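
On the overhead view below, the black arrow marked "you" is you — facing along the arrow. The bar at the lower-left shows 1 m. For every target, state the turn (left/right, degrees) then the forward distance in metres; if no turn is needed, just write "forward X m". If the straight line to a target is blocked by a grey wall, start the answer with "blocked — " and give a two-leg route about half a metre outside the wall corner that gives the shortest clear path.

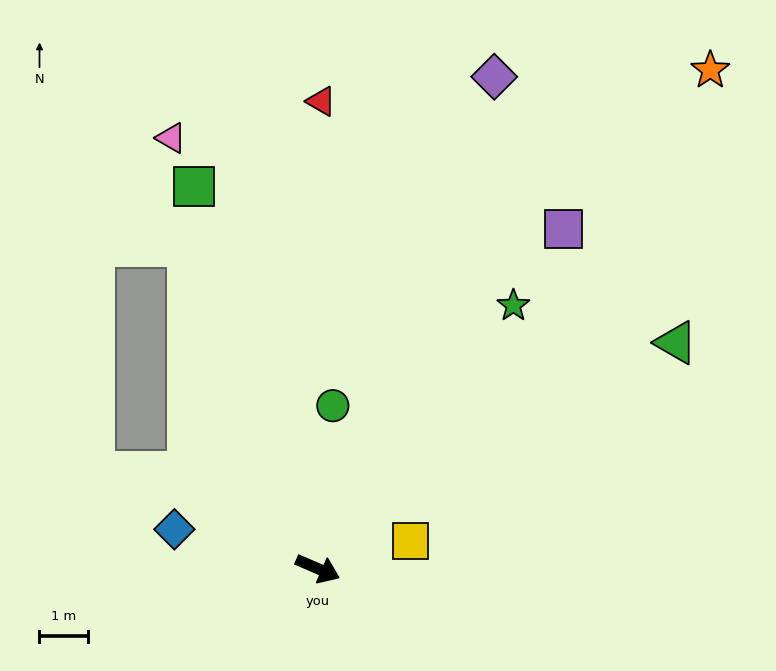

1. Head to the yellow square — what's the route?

turn left 40°, forward 2.0 m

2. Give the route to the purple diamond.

turn left 94°, forward 10.8 m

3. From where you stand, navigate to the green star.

turn left 77°, forward 6.8 m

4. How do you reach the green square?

turn left 131°, forward 8.3 m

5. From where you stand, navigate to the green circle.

turn left 108°, forward 3.4 m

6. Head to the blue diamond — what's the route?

turn right 172°, forward 3.1 m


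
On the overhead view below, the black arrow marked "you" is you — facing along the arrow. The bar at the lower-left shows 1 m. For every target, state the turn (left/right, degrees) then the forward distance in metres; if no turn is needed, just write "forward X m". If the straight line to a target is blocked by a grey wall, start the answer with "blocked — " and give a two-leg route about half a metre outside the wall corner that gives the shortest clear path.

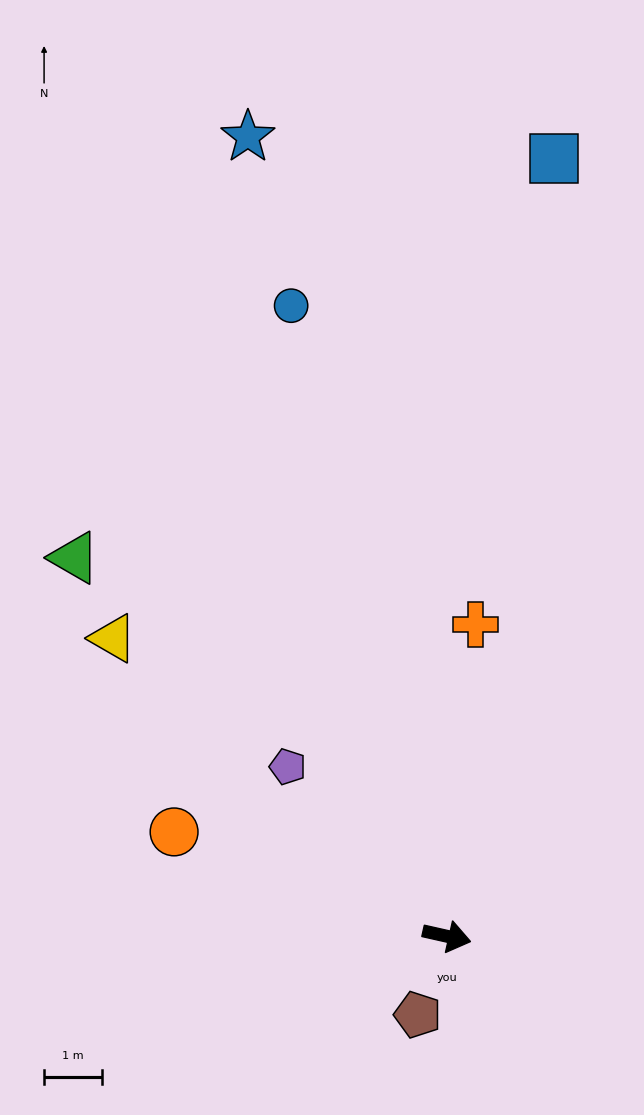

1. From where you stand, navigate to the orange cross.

turn left 98°, forward 5.4 m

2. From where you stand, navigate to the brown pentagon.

turn right 98°, forward 1.4 m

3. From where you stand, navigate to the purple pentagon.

turn left 146°, forward 4.0 m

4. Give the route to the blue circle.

turn left 117°, forward 11.1 m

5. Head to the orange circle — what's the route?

turn left 172°, forward 5.0 m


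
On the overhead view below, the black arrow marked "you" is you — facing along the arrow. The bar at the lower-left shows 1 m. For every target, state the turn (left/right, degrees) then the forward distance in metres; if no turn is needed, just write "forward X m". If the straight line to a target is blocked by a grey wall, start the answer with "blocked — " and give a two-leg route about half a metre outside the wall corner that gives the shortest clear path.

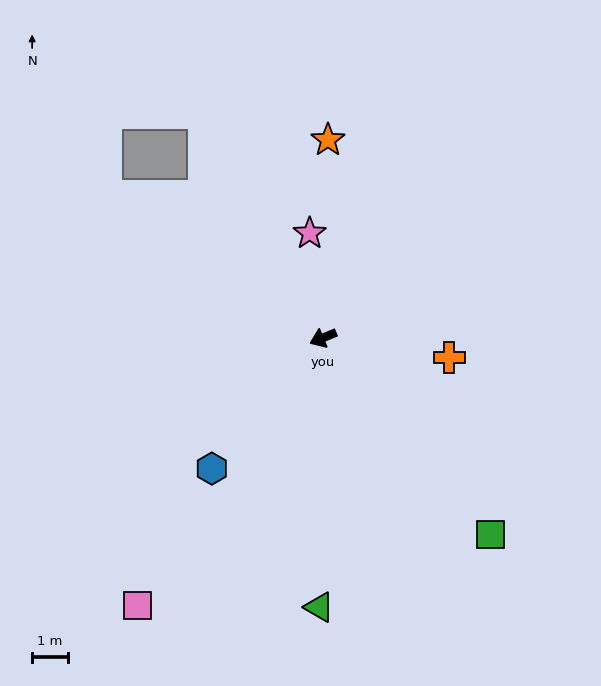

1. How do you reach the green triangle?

turn left 67°, forward 7.5 m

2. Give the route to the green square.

turn left 108°, forward 7.2 m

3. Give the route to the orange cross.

turn left 149°, forward 3.5 m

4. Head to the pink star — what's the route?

turn right 105°, forward 2.9 m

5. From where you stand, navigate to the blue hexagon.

turn left 27°, forward 4.8 m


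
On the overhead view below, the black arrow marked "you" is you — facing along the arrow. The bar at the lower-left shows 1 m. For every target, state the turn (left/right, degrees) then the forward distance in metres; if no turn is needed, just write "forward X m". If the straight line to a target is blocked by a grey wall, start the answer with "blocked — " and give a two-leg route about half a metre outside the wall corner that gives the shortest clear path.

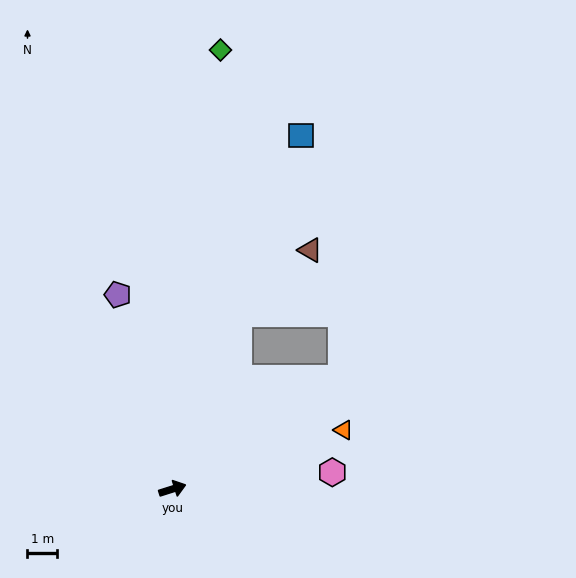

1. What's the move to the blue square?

turn left 52°, forward 12.6 m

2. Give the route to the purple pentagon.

turn left 88°, forward 6.8 m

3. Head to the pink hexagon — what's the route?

turn right 12°, forward 5.4 m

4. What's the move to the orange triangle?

forward 6.1 m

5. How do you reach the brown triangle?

blocked — turn left 51°, forward 6.3 m, then turn right 26°, forward 3.2 m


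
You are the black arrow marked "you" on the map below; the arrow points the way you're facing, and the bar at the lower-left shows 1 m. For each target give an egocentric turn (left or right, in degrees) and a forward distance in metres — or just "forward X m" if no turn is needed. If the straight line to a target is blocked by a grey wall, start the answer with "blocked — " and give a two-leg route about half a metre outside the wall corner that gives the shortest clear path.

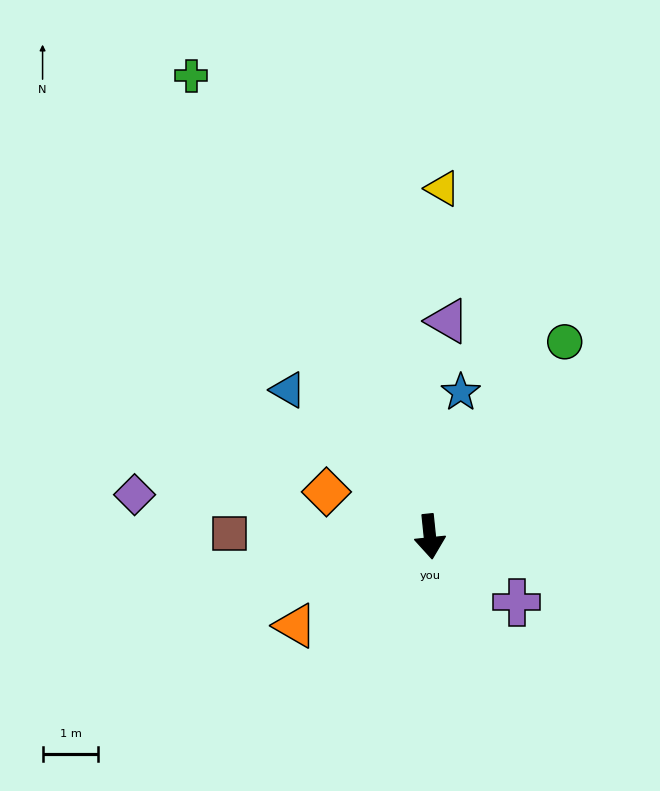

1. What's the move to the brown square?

turn right 97°, forward 3.6 m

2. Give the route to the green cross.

turn right 159°, forward 9.3 m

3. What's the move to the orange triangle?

turn right 62°, forward 2.9 m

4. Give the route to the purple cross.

turn left 47°, forward 2.0 m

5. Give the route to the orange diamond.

turn right 119°, forward 2.0 m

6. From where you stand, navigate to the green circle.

turn left 139°, forward 4.2 m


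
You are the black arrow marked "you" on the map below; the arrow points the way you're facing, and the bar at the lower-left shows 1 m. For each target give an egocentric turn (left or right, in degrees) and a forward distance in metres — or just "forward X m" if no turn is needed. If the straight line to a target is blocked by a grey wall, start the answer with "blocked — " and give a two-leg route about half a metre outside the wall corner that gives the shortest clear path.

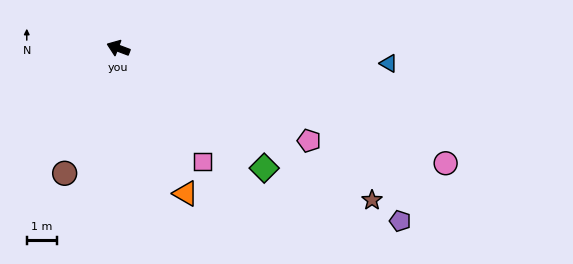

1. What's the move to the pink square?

turn left 147°, forward 4.7 m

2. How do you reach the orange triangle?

turn left 136°, forward 5.4 m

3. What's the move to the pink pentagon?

turn left 175°, forward 7.1 m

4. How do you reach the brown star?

turn left 170°, forward 9.9 m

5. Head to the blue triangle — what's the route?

turn right 163°, forward 9.1 m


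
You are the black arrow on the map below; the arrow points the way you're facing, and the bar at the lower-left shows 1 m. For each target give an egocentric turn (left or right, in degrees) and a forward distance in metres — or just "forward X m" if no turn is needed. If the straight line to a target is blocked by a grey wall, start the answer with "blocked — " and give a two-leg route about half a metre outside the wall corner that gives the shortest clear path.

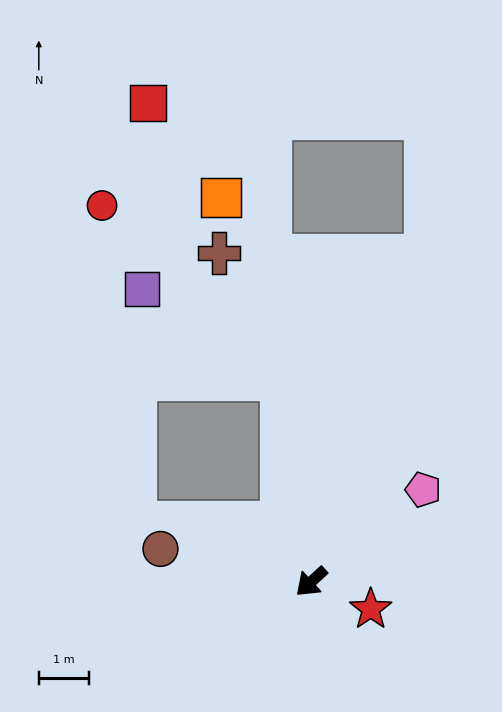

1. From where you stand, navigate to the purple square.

blocked — turn right 124°, forward 4.1 m, then turn left 48°, forward 3.3 m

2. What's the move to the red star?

turn left 113°, forward 1.3 m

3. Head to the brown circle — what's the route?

turn right 55°, forward 3.1 m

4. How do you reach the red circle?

blocked — turn right 124°, forward 4.1 m, then turn left 37°, forward 5.0 m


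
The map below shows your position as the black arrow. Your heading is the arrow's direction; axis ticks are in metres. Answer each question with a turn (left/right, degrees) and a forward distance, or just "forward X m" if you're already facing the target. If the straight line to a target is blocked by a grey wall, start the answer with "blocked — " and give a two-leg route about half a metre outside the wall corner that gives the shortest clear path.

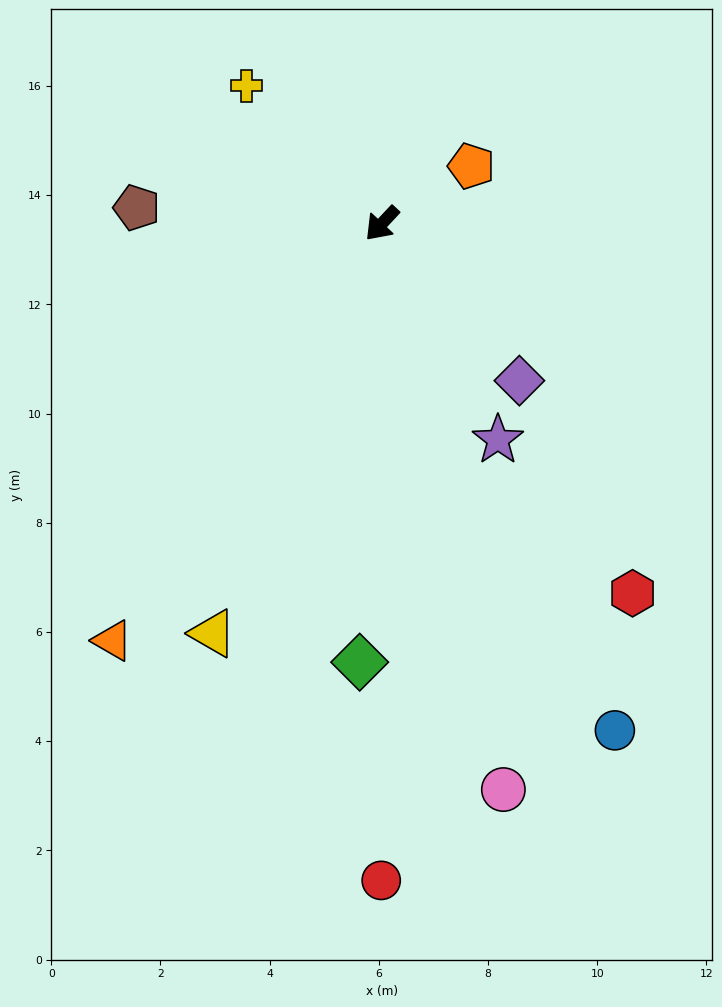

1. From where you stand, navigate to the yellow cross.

turn right 92°, forward 3.5 m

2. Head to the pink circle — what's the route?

turn left 55°, forward 10.6 m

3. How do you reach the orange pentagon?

turn left 166°, forward 1.9 m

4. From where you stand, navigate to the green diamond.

turn left 40°, forward 8.0 m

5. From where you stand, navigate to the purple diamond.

turn left 84°, forward 3.8 m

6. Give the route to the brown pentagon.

turn right 51°, forward 4.5 m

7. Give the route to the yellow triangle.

turn left 21°, forward 8.1 m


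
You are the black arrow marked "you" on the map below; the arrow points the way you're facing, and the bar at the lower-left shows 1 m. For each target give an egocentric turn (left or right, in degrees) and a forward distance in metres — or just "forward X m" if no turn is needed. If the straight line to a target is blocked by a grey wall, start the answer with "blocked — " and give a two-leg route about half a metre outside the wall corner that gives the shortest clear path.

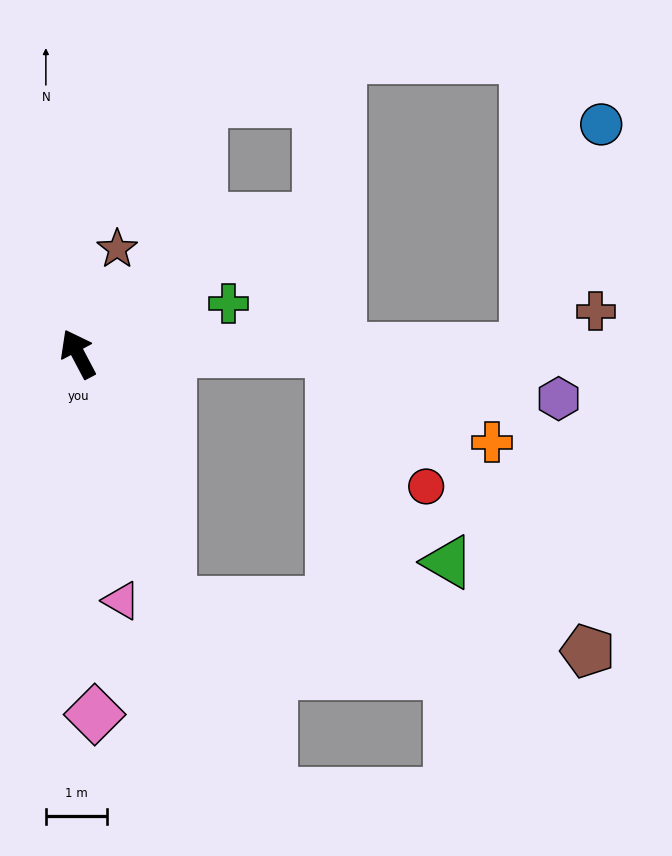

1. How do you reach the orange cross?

blocked — turn right 117°, forward 4.2 m, then turn right 30°, forward 3.0 m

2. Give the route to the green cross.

turn right 99°, forward 2.6 m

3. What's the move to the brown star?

turn right 48°, forward 1.8 m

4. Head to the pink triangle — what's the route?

turn left 162°, forward 4.1 m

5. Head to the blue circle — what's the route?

blocked — turn right 117°, forward 7.3 m, then turn left 70°, forward 3.9 m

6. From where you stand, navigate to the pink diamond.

turn left 155°, forward 5.9 m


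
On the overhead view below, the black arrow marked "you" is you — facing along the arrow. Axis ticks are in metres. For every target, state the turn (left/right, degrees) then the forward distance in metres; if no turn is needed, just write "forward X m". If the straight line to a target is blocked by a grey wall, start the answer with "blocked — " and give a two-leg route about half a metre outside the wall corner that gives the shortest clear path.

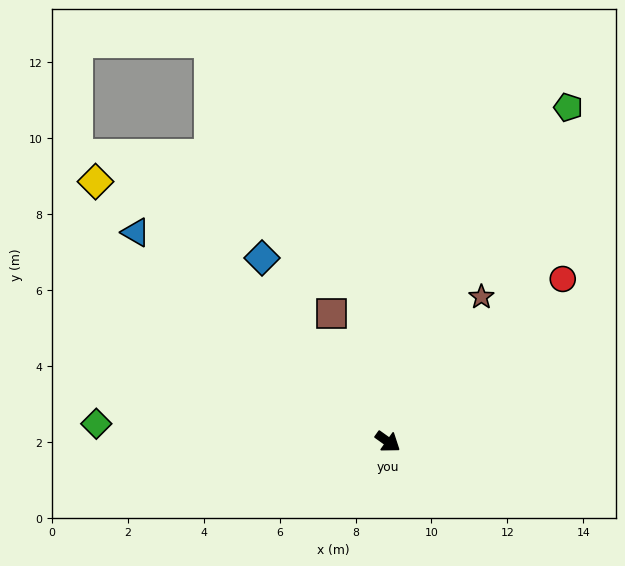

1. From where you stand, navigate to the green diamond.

turn right 148°, forward 7.7 m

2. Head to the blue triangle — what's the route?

turn left 176°, forward 8.6 m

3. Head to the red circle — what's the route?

turn left 78°, forward 6.3 m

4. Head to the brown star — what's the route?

turn left 93°, forward 4.5 m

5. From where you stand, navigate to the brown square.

turn left 149°, forward 3.7 m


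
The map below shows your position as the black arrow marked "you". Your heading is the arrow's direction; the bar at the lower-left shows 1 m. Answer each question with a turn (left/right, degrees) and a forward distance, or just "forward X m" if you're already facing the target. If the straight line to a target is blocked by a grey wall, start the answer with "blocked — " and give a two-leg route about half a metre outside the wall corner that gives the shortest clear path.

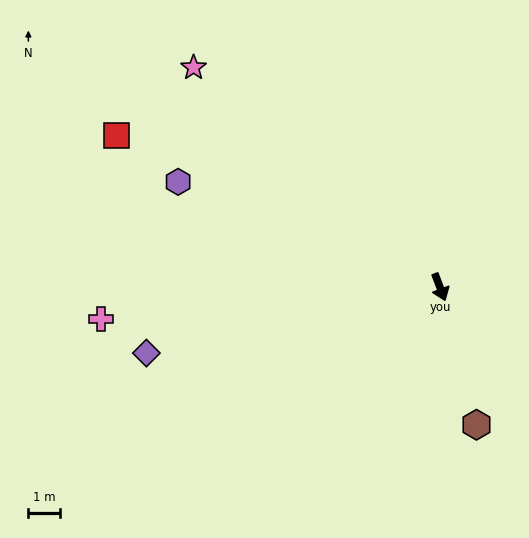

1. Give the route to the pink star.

turn right 152°, forward 10.4 m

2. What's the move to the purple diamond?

turn right 98°, forward 9.5 m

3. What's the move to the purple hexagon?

turn right 133°, forward 8.9 m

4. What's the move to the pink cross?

turn right 105°, forward 10.8 m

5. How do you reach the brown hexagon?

turn right 6°, forward 4.5 m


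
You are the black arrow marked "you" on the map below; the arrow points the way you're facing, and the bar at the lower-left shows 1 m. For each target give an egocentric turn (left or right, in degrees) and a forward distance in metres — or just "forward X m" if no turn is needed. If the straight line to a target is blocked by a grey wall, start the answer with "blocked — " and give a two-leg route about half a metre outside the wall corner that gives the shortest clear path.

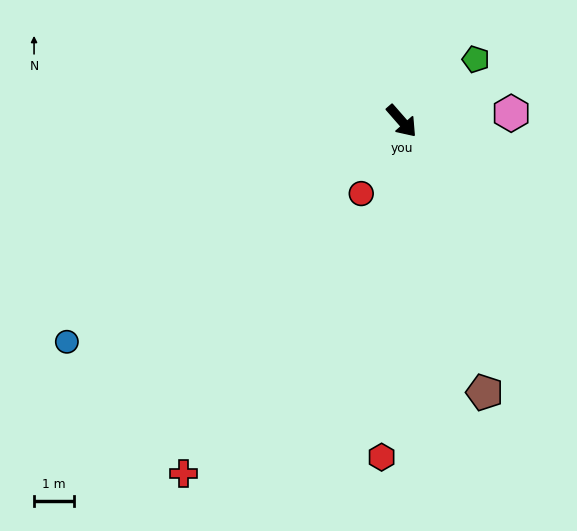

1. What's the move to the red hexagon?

turn right 45°, forward 8.3 m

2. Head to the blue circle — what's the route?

turn right 98°, forward 9.9 m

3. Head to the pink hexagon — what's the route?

turn left 53°, forward 2.7 m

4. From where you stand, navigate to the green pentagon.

turn left 89°, forward 2.4 m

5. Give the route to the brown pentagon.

turn right 24°, forward 7.0 m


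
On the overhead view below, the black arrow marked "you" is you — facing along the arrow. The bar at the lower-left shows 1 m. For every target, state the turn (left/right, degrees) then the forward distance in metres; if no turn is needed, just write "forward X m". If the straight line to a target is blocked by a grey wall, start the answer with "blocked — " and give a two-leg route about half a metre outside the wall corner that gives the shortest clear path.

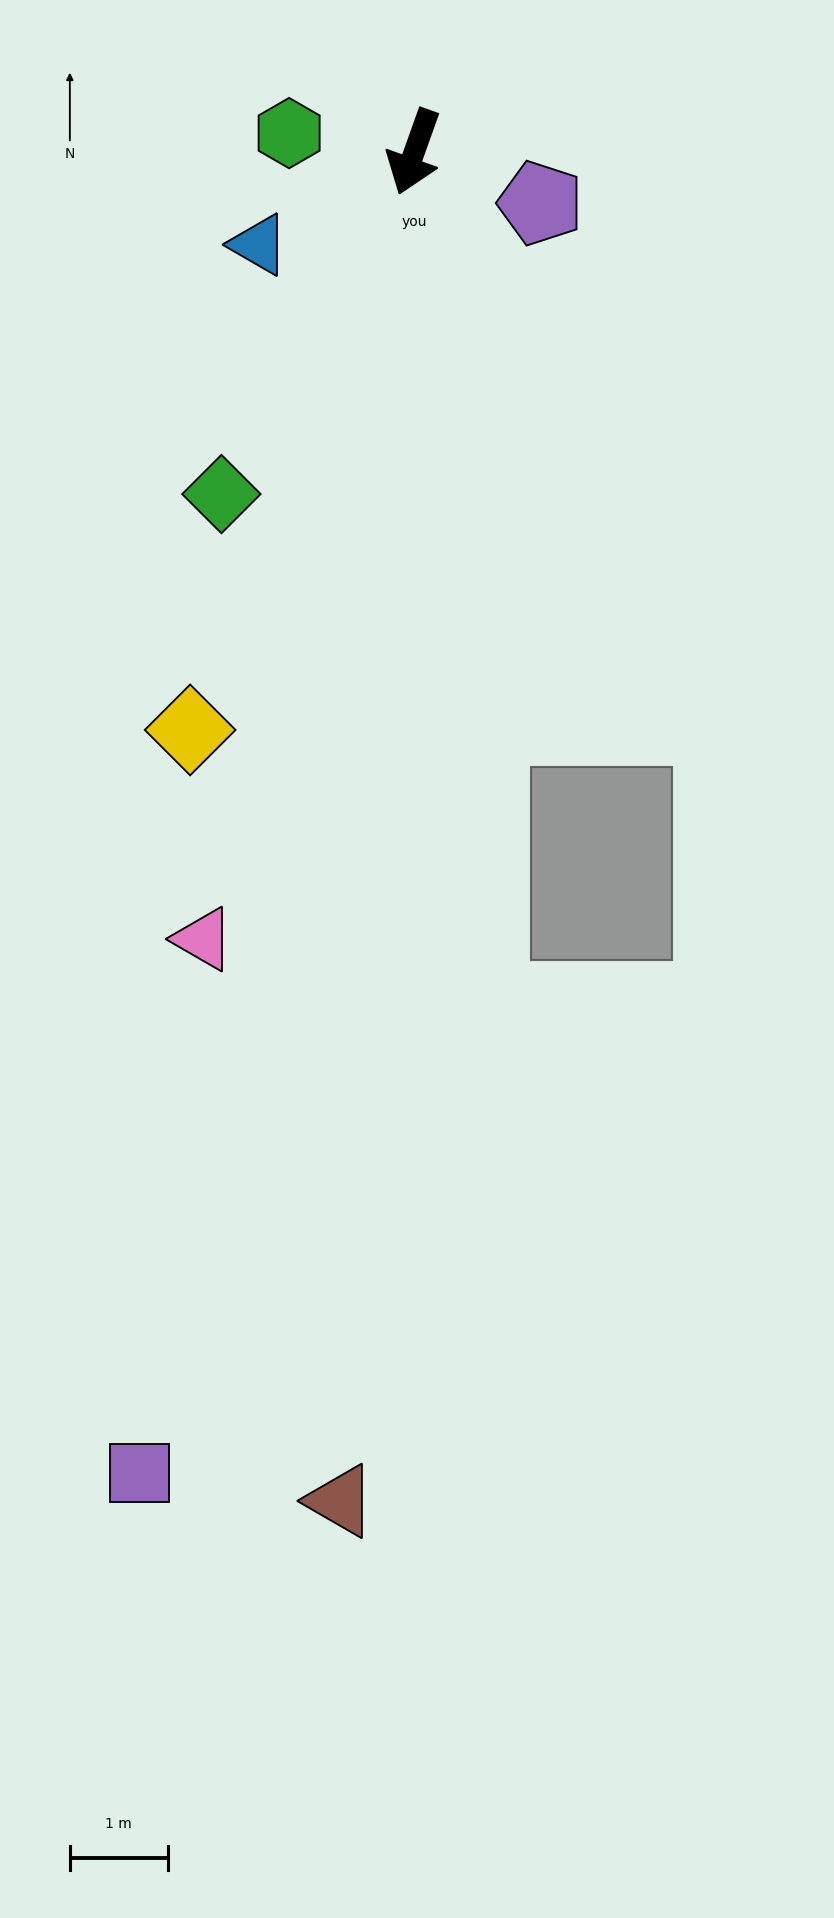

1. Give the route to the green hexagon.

turn right 79°, forward 1.3 m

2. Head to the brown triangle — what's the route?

turn left 17°, forward 13.8 m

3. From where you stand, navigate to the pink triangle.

turn left 5°, forward 8.3 m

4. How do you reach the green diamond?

turn right 10°, forward 4.0 m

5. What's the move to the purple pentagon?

turn left 88°, forward 1.4 m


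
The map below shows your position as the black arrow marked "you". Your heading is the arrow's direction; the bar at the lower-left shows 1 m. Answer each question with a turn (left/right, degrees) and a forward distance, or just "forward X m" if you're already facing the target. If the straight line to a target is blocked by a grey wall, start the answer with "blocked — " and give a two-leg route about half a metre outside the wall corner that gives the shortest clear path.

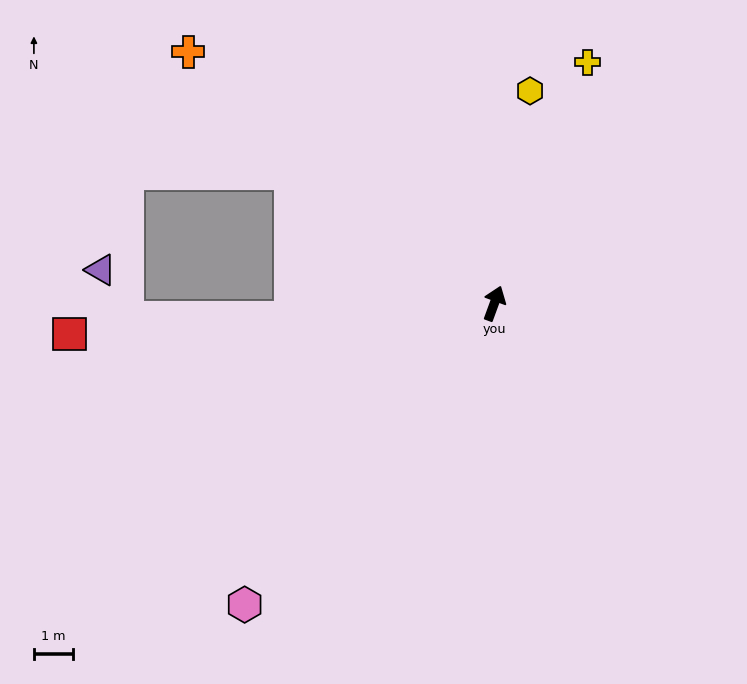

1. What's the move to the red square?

turn left 114°, forward 10.8 m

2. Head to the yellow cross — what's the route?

forward 6.5 m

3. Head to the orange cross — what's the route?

turn left 71°, forward 10.0 m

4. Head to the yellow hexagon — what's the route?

turn left 11°, forward 5.5 m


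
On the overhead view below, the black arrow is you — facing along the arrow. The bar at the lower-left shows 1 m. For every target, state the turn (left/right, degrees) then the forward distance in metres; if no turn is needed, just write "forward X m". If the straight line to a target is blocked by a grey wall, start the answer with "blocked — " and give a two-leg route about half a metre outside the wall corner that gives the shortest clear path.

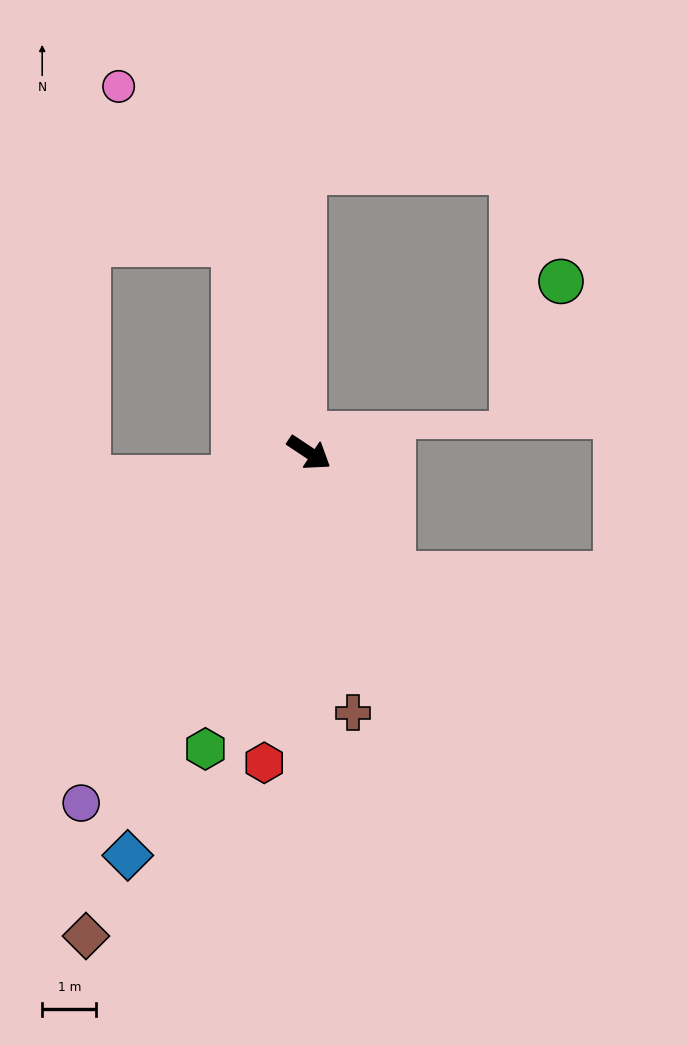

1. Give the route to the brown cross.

turn right 47°, forward 4.9 m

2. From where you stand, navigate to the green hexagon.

turn right 76°, forward 5.8 m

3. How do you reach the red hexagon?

turn right 65°, forward 5.8 m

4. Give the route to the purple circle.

turn right 89°, forward 7.7 m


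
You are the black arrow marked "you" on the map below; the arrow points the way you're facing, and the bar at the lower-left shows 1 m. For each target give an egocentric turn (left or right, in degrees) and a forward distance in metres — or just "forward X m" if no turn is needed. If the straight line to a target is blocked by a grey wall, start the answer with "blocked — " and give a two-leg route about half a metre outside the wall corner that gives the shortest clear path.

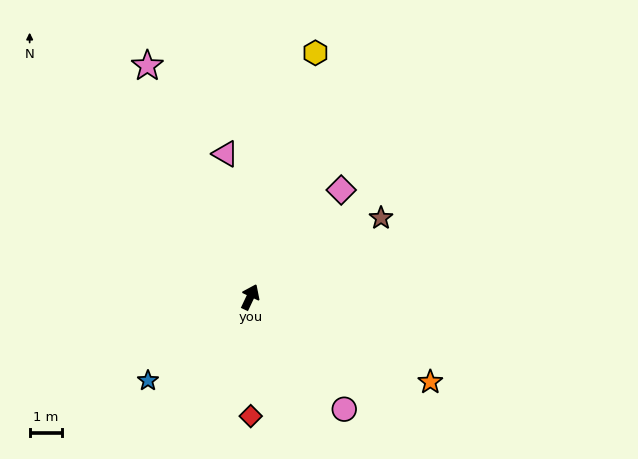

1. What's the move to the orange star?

turn right 90°, forward 6.2 m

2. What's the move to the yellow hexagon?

turn left 10°, forward 7.9 m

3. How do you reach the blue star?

turn left 155°, forward 4.1 m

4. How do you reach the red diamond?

turn right 155°, forward 3.7 m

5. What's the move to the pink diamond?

turn right 15°, forward 4.4 m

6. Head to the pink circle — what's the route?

turn right 115°, forward 4.6 m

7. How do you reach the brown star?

turn right 34°, forward 4.8 m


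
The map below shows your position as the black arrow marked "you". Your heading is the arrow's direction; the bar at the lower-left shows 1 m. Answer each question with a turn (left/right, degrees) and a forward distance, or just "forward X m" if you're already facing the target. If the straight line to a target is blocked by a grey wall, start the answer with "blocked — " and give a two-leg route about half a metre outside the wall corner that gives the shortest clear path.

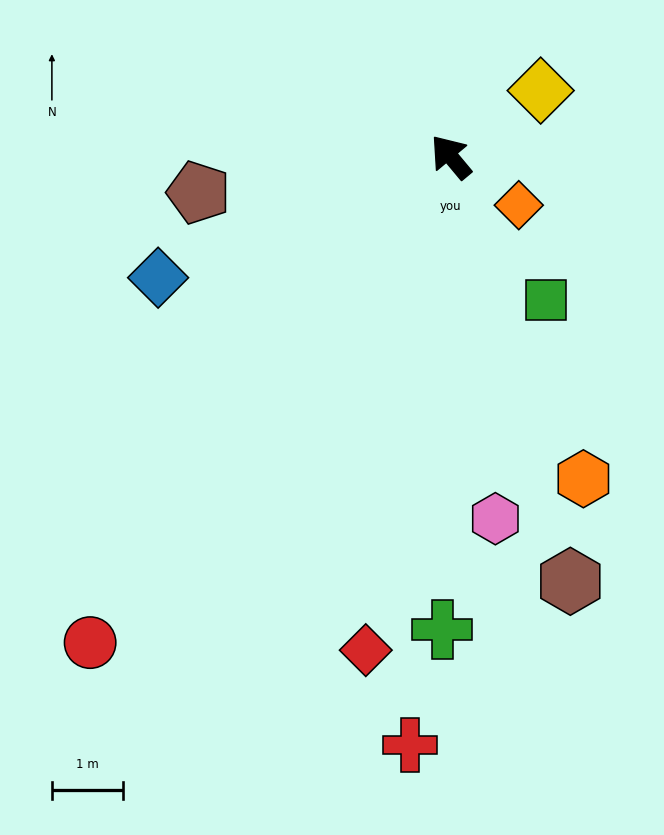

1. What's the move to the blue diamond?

turn left 73°, forward 4.5 m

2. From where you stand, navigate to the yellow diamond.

turn right 93°, forward 1.6 m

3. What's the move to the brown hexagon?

turn left 156°, forward 6.2 m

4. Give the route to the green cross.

turn left 139°, forward 6.7 m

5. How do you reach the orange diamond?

turn right 165°, forward 1.2 m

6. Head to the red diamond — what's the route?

turn left 130°, forward 7.1 m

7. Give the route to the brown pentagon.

turn left 58°, forward 3.6 m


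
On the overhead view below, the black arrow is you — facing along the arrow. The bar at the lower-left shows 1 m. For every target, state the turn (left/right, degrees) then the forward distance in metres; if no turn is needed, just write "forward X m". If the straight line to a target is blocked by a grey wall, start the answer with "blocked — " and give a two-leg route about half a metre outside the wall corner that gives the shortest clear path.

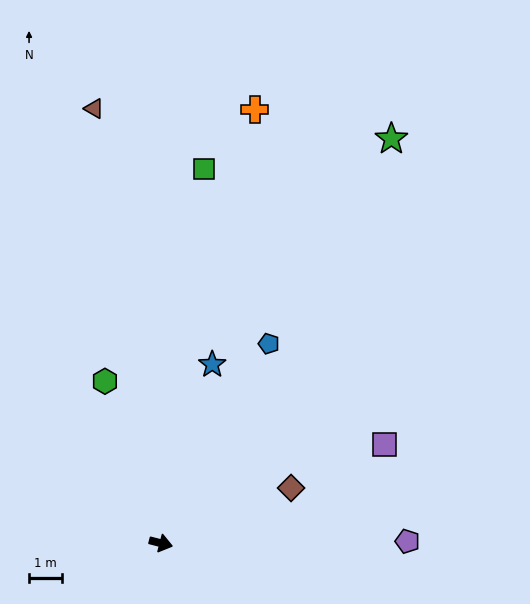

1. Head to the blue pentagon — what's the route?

turn left 76°, forward 6.9 m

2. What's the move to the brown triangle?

turn left 113°, forward 13.4 m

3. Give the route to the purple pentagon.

turn left 15°, forward 7.5 m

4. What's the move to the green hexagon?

turn left 124°, forward 5.2 m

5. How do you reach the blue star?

turn left 88°, forward 5.7 m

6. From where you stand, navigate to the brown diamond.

turn left 37°, forward 4.3 m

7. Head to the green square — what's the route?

turn left 98°, forward 11.5 m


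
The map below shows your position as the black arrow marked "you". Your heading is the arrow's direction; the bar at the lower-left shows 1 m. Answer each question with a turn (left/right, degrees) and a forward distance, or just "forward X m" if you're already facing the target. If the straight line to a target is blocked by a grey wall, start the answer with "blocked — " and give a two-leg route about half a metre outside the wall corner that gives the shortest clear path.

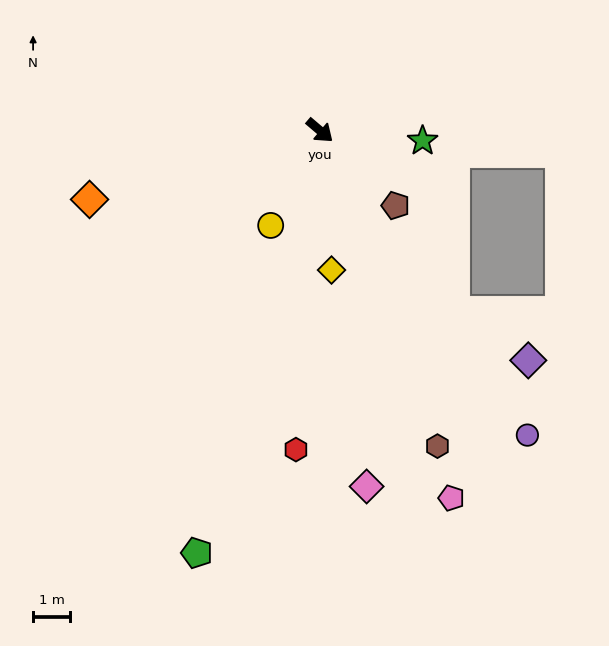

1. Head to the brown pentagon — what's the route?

turn right 4°, forward 2.9 m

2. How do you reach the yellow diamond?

turn right 45°, forward 3.8 m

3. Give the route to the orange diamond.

turn right 123°, forward 6.4 m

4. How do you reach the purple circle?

turn right 15°, forward 9.9 m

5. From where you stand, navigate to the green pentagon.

turn right 66°, forward 11.8 m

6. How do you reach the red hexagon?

turn right 54°, forward 8.6 m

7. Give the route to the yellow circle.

turn right 77°, forward 2.9 m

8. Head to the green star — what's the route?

turn left 35°, forward 2.8 m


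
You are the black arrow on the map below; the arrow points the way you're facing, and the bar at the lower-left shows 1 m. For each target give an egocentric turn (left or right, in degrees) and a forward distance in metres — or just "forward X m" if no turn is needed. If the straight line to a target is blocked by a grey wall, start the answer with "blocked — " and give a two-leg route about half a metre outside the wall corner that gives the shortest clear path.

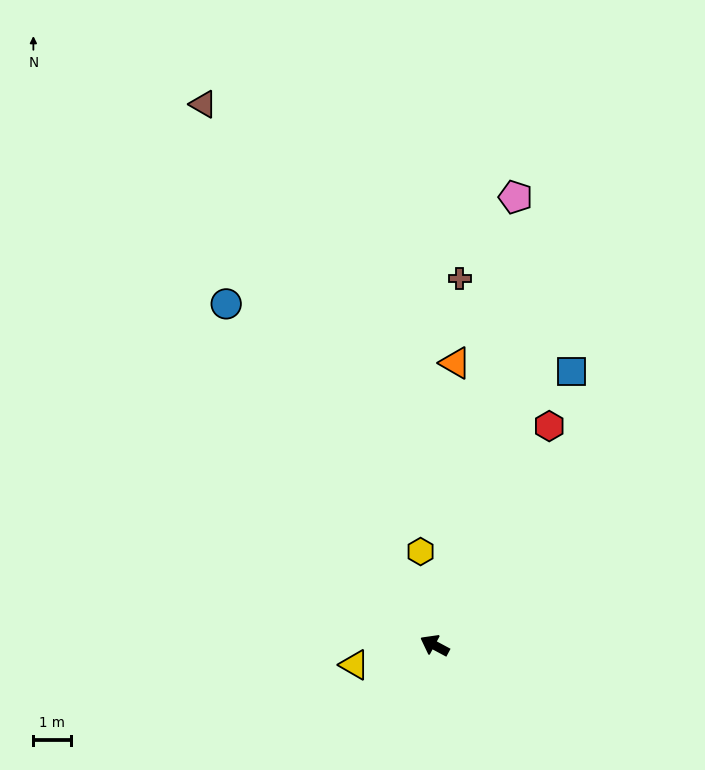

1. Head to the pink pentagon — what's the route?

turn right 72°, forward 12.1 m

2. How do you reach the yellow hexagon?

turn right 53°, forward 2.5 m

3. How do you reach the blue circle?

turn right 30°, forward 10.6 m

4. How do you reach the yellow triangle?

turn left 42°, forward 2.2 m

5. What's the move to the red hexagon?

turn right 89°, forward 6.6 m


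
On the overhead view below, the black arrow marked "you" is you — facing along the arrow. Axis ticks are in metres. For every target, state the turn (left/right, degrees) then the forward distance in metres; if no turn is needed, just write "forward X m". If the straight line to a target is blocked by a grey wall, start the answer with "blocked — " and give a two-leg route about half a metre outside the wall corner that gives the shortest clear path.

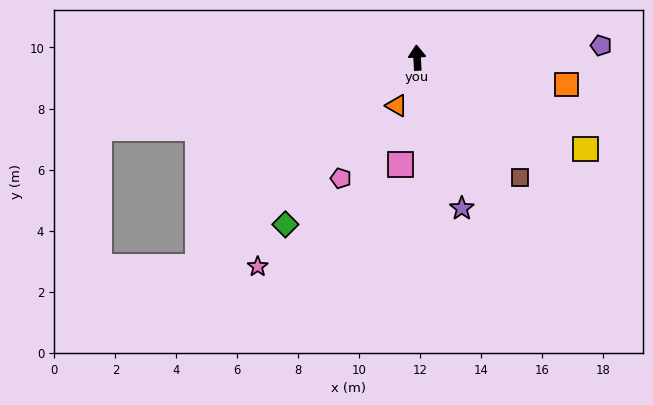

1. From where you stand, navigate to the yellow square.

turn right 122°, forward 6.3 m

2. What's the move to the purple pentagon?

turn right 89°, forward 6.0 m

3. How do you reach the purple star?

turn right 167°, forward 5.2 m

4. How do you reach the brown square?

turn right 143°, forward 5.2 m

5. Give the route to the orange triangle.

turn left 154°, forward 1.7 m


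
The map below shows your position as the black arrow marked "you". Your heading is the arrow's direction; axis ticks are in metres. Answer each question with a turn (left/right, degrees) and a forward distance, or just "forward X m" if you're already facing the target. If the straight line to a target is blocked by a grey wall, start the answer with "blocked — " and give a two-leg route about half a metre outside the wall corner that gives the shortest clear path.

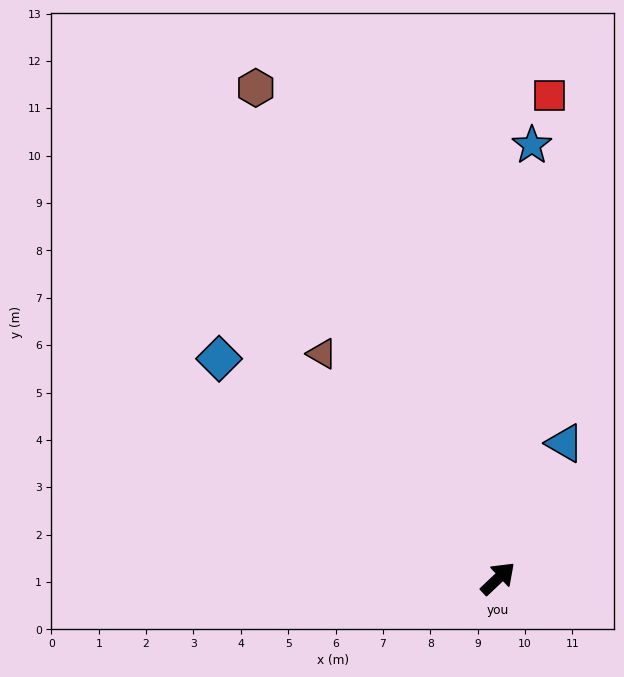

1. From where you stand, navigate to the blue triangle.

turn left 20°, forward 3.2 m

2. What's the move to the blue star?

turn left 42°, forward 9.2 m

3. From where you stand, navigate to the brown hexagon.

turn left 73°, forward 11.5 m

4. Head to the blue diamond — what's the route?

turn left 98°, forward 7.5 m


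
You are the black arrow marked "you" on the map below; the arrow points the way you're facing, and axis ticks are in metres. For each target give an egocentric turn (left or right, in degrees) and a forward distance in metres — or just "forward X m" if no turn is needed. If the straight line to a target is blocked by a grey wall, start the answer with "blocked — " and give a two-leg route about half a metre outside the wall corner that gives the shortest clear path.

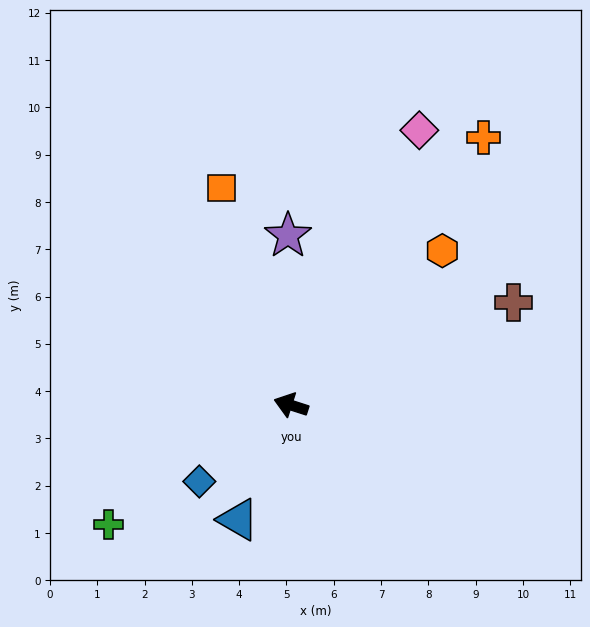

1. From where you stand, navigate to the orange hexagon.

turn right 117°, forward 4.6 m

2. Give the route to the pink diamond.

turn right 97°, forward 6.4 m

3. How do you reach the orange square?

turn right 54°, forward 4.8 m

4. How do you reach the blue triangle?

turn left 83°, forward 2.7 m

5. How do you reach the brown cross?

turn right 137°, forward 5.2 m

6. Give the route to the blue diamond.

turn left 58°, forward 2.5 m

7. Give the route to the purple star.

turn right 71°, forward 3.6 m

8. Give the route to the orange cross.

turn right 108°, forward 7.0 m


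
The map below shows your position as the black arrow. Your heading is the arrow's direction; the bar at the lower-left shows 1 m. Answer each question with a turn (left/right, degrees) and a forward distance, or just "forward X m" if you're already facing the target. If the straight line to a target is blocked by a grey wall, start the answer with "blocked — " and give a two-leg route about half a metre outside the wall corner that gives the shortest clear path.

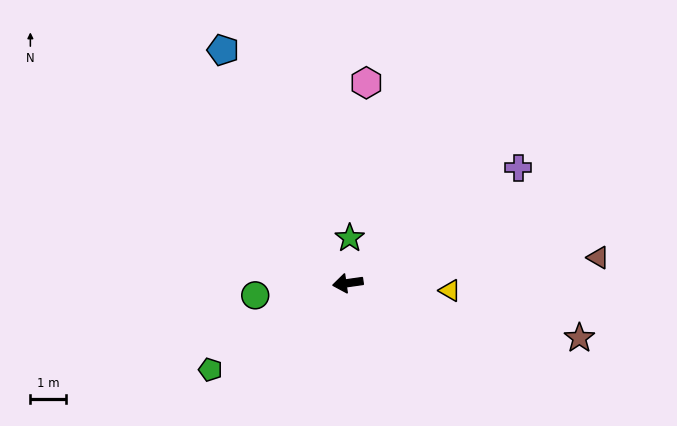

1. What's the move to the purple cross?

turn right 154°, forward 5.9 m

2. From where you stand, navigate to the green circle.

forward 2.7 m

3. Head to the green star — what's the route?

turn right 100°, forward 1.3 m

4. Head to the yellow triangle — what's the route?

turn left 168°, forward 2.9 m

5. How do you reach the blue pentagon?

turn right 70°, forward 7.5 m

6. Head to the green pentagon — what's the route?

turn left 24°, forward 4.6 m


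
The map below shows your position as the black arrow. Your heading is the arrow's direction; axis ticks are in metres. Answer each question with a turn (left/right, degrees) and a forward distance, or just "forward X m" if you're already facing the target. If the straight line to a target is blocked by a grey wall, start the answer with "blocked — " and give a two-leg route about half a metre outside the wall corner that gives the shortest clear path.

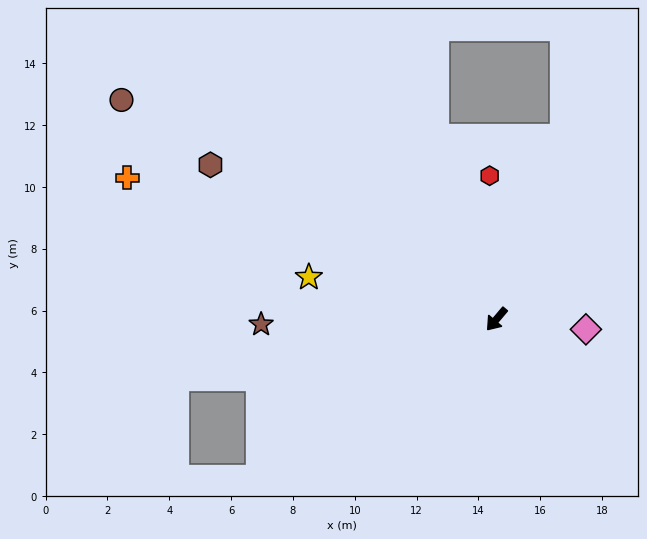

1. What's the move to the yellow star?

turn right 62°, forward 6.2 m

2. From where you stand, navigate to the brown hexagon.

turn right 78°, forward 10.5 m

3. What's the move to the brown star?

turn right 49°, forward 7.6 m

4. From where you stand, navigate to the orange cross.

turn right 71°, forward 12.8 m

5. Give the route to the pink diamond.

turn left 124°, forward 2.9 m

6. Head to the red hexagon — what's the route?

turn right 137°, forward 4.6 m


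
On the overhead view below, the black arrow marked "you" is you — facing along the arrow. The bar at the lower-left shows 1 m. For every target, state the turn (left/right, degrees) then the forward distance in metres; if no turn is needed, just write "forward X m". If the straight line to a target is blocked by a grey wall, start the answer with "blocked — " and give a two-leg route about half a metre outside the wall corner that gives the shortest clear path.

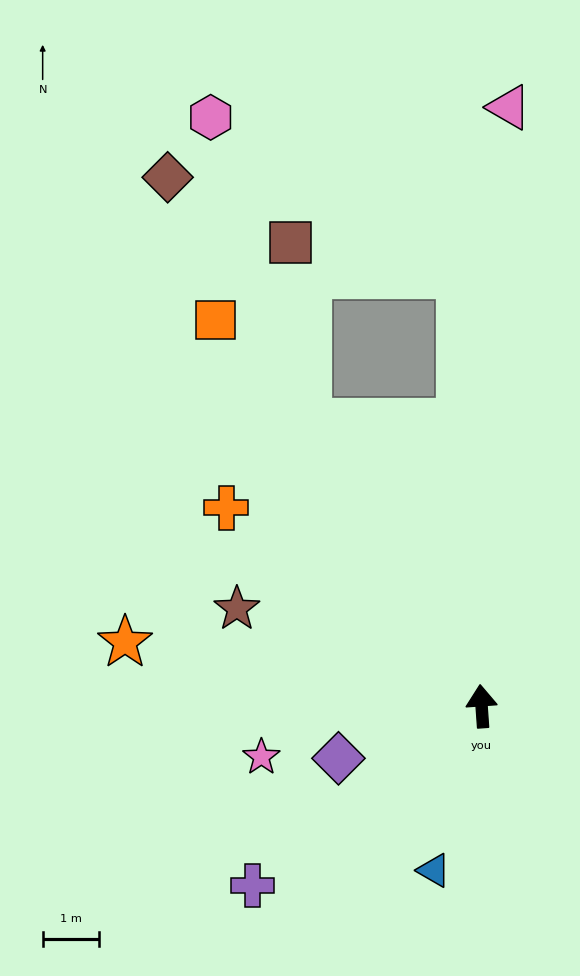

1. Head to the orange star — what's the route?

turn left 76°, forward 6.5 m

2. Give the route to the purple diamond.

turn left 106°, forward 2.7 m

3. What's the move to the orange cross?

turn left 48°, forward 5.8 m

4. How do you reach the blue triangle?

turn left 160°, forward 3.1 m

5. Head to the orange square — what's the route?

turn left 31°, forward 8.4 m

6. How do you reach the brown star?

turn left 64°, forward 4.7 m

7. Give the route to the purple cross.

turn left 124°, forward 5.2 m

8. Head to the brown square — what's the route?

blocked — turn left 27°, forward 5.9 m, then turn right 26°, forward 3.2 m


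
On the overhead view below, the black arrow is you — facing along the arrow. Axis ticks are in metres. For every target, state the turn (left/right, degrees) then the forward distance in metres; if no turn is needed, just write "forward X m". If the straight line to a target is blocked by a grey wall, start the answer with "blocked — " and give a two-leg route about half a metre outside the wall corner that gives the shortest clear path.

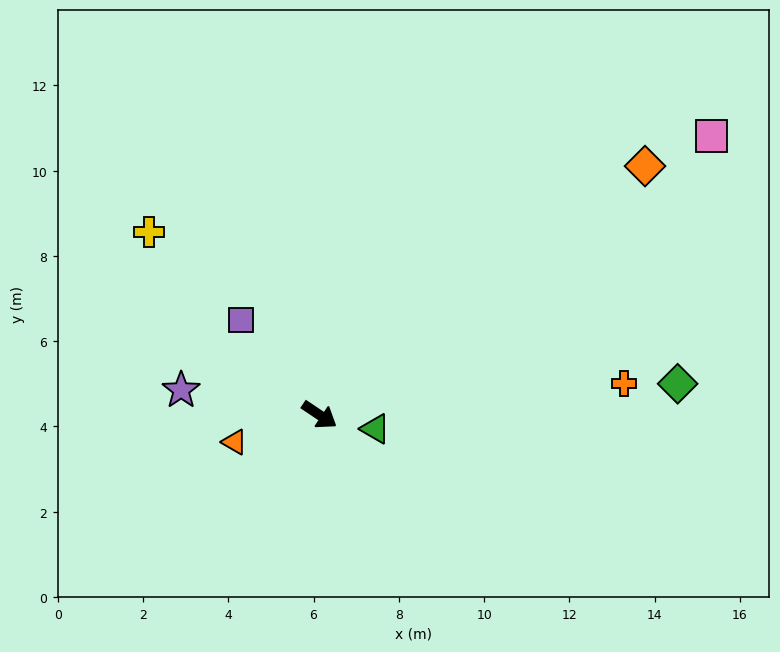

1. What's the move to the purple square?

turn left 163°, forward 2.9 m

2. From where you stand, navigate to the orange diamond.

turn left 71°, forward 9.6 m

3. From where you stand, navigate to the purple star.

turn right 156°, forward 3.3 m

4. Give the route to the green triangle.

turn left 20°, forward 1.4 m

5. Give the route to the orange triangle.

turn right 128°, forward 2.1 m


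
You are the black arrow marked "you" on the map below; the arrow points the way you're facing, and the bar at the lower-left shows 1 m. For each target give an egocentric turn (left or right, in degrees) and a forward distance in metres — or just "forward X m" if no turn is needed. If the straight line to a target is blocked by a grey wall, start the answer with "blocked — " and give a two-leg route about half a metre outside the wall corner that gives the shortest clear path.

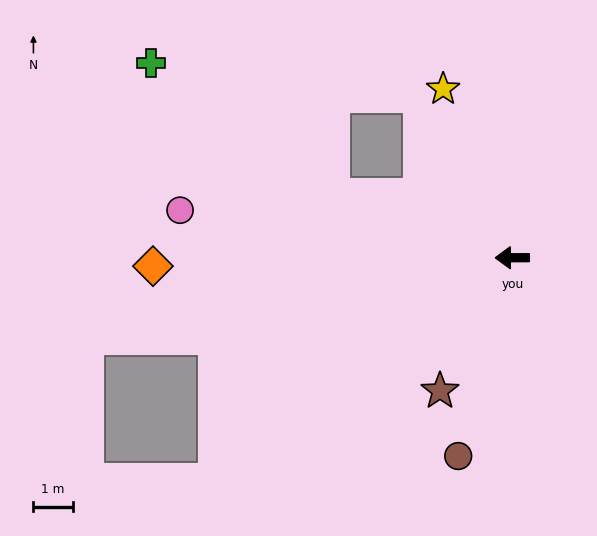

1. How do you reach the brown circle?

turn left 74°, forward 5.2 m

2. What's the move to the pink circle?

turn right 8°, forward 8.5 m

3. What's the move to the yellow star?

turn right 68°, forward 4.6 m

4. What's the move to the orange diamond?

forward 9.1 m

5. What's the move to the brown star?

turn left 61°, forward 3.8 m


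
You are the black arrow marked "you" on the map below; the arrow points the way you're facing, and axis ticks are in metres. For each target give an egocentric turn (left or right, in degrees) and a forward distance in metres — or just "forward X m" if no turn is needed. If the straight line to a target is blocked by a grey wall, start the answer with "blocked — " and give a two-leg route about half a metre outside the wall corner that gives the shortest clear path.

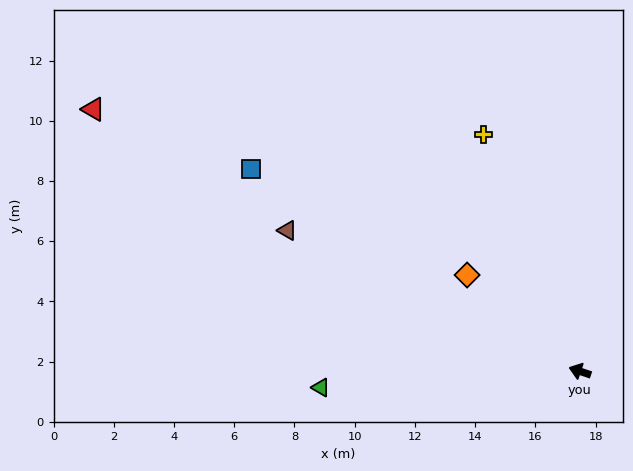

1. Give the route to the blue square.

turn right 13°, forward 12.8 m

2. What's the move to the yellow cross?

turn right 49°, forward 8.5 m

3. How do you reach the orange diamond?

turn right 22°, forward 4.9 m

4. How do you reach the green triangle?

turn left 22°, forward 8.6 m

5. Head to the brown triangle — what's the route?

turn right 7°, forward 10.8 m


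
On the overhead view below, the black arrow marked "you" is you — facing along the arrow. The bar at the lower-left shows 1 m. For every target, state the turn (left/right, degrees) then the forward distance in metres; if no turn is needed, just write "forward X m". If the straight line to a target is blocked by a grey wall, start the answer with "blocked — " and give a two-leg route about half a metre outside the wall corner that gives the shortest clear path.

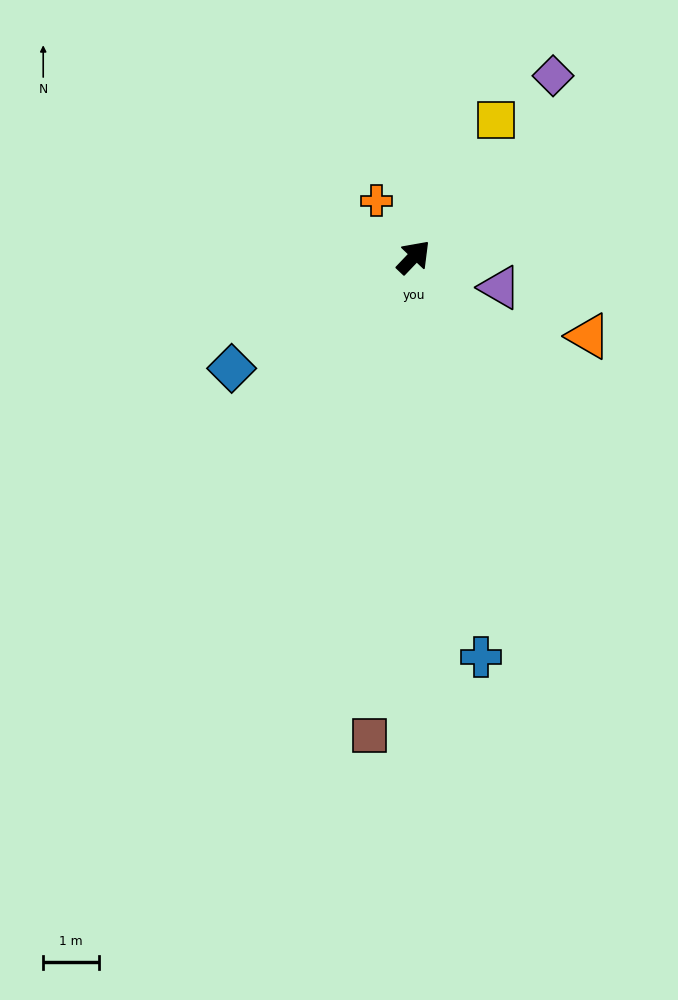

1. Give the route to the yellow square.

turn left 13°, forward 2.9 m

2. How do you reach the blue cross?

turn right 127°, forward 7.3 m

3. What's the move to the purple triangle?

turn right 66°, forward 1.6 m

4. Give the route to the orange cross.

turn left 77°, forward 1.2 m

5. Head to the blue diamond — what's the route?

turn left 165°, forward 3.8 m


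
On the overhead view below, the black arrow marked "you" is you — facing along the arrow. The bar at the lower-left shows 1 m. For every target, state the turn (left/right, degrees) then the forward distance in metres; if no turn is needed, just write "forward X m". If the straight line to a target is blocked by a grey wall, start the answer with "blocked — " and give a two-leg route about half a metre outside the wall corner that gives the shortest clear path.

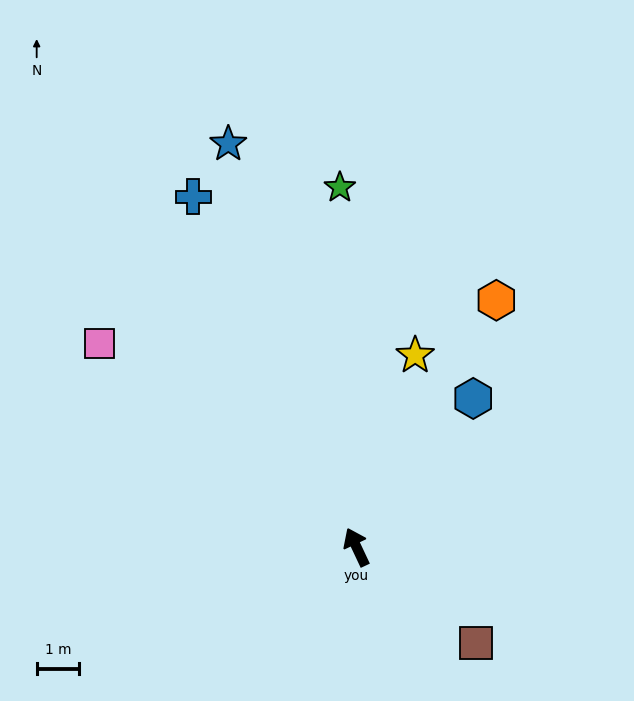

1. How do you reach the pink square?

turn left 26°, forward 7.7 m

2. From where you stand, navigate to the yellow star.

turn right 42°, forward 4.7 m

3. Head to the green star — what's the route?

turn right 23°, forward 8.4 m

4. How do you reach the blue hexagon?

turn right 63°, forward 4.4 m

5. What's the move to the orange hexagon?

turn right 55°, forward 6.6 m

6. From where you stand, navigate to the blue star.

turn right 8°, forward 9.9 m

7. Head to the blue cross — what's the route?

forward 9.0 m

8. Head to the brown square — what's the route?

turn right 154°, forward 3.6 m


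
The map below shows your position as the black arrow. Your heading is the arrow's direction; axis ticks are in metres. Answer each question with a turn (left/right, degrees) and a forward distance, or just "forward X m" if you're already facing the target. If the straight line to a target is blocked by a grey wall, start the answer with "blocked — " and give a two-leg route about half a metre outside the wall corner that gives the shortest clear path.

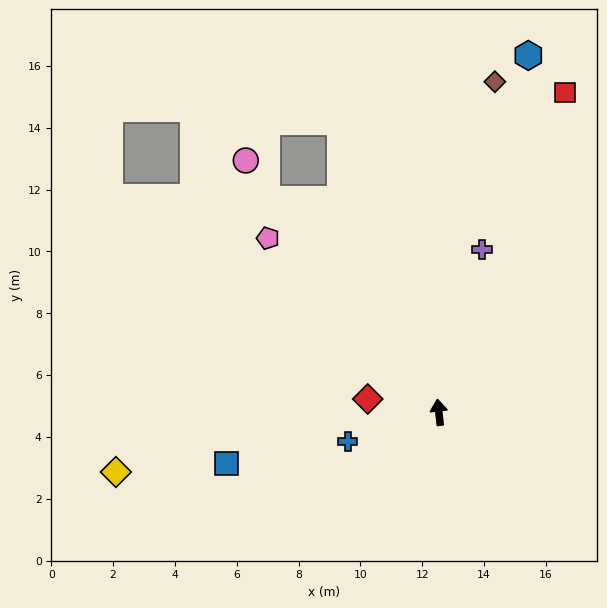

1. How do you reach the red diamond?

turn left 73°, forward 2.3 m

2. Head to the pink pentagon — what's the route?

turn left 38°, forward 7.9 m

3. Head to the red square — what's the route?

turn right 28°, forward 11.1 m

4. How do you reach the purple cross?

turn right 21°, forward 5.5 m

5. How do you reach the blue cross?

turn left 102°, forward 3.1 m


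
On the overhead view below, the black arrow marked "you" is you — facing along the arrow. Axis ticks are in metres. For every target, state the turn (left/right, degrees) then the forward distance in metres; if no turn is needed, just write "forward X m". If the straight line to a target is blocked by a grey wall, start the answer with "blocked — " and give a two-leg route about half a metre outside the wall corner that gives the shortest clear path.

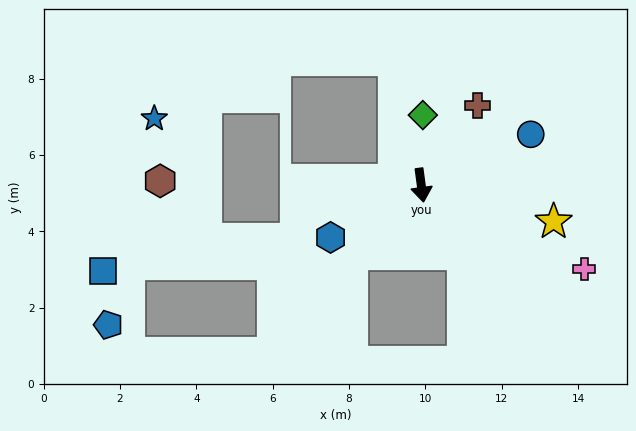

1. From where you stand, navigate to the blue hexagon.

turn right 68°, forward 2.7 m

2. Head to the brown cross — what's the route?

turn left 137°, forward 2.6 m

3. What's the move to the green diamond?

turn left 171°, forward 1.8 m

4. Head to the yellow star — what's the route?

turn left 67°, forward 3.6 m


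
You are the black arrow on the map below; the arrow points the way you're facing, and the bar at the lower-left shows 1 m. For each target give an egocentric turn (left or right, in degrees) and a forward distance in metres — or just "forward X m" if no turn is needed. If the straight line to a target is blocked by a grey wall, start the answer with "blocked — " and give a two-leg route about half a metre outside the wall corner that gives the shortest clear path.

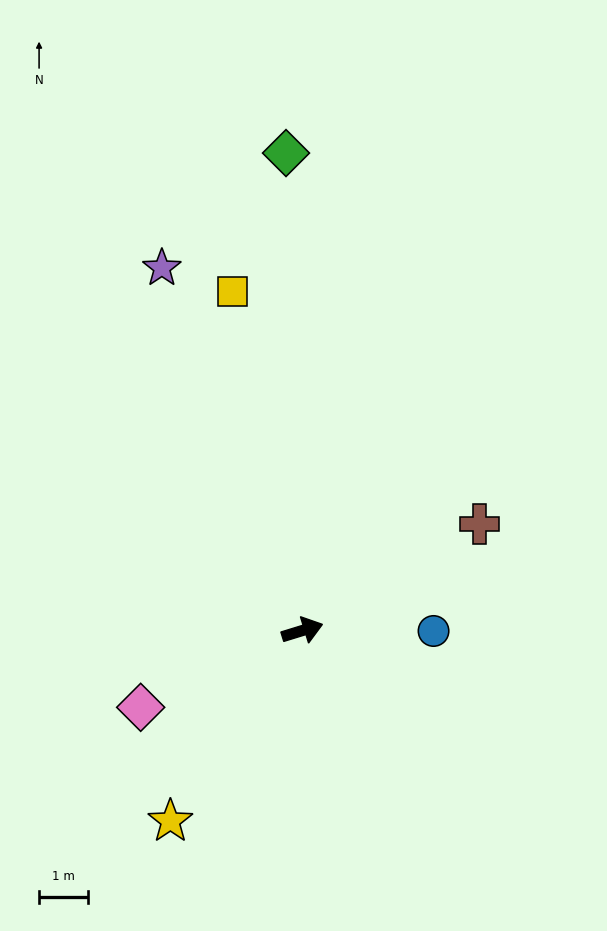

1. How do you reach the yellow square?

turn left 85°, forward 7.0 m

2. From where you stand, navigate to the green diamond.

turn left 75°, forward 9.7 m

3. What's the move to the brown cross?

turn left 14°, forward 4.2 m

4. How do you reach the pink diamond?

turn right 172°, forward 3.6 m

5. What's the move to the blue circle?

turn right 17°, forward 2.7 m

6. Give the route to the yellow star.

turn right 142°, forward 4.7 m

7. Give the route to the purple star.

turn left 94°, forward 7.9 m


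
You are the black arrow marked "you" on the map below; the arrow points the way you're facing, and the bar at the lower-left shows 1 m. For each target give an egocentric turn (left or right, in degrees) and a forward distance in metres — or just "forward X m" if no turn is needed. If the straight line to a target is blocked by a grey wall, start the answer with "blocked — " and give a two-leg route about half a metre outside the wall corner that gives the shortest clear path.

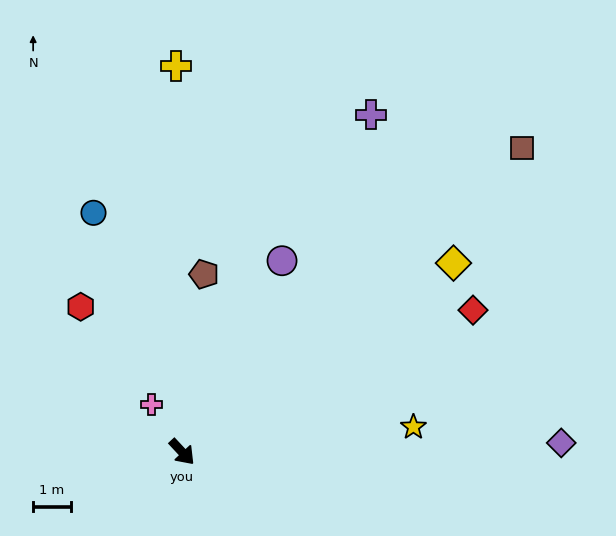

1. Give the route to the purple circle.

turn left 109°, forward 5.7 m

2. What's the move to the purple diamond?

turn left 48°, forward 10.0 m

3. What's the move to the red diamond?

turn left 73°, forward 8.5 m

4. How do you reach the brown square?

turn left 89°, forward 12.0 m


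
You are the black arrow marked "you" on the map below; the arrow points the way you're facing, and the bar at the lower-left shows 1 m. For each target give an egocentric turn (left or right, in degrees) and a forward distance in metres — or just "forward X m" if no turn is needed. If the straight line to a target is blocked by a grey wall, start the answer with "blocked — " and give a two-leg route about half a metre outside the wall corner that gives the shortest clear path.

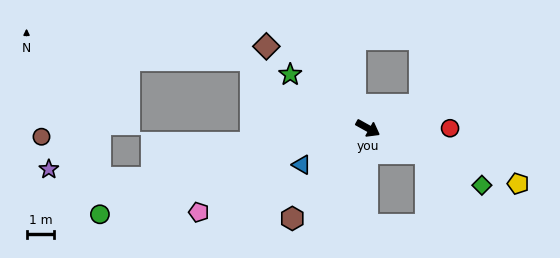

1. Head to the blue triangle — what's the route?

turn right 122°, forward 2.7 m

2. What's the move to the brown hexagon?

turn right 101°, forward 4.2 m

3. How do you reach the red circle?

turn left 29°, forward 2.9 m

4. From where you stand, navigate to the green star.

turn left 174°, forward 3.4 m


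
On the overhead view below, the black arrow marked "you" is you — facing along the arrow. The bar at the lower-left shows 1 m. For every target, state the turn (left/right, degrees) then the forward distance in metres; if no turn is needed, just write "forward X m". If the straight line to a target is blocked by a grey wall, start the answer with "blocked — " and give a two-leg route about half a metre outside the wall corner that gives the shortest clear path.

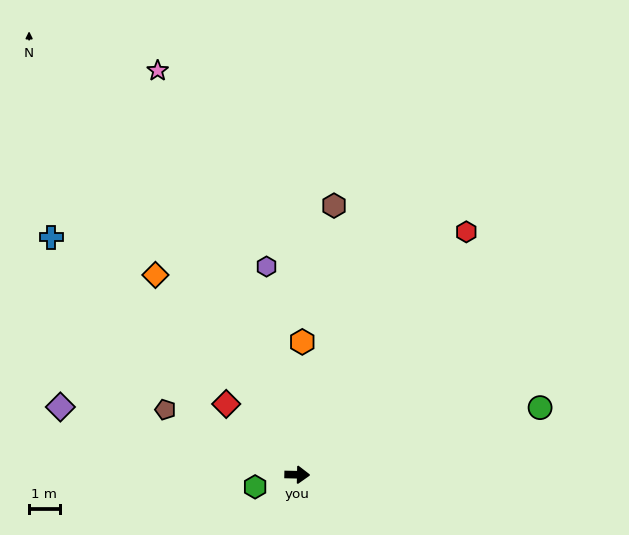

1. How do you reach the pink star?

turn left 110°, forward 14.0 m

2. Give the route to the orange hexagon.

turn left 89°, forward 4.4 m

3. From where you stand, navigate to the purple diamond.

turn left 165°, forward 8.1 m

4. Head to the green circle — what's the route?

turn left 17°, forward 8.3 m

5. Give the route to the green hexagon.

turn right 163°, forward 1.4 m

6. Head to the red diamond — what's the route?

turn left 136°, forward 3.3 m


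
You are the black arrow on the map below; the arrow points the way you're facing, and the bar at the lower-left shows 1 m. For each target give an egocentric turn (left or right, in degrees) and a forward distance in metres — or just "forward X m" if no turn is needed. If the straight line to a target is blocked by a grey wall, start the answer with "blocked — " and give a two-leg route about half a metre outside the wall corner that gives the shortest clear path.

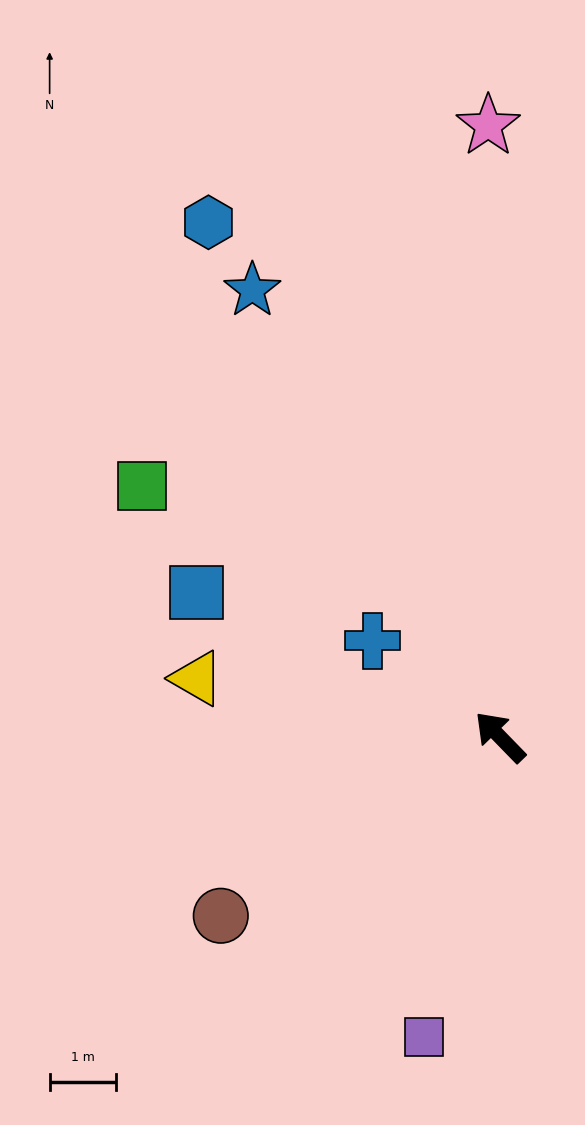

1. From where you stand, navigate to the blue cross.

turn left 9°, forward 2.4 m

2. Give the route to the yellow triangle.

turn left 35°, forward 4.7 m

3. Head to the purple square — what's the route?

turn left 122°, forward 4.7 m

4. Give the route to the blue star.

turn right 15°, forward 7.7 m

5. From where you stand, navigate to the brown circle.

turn left 78°, forward 5.0 m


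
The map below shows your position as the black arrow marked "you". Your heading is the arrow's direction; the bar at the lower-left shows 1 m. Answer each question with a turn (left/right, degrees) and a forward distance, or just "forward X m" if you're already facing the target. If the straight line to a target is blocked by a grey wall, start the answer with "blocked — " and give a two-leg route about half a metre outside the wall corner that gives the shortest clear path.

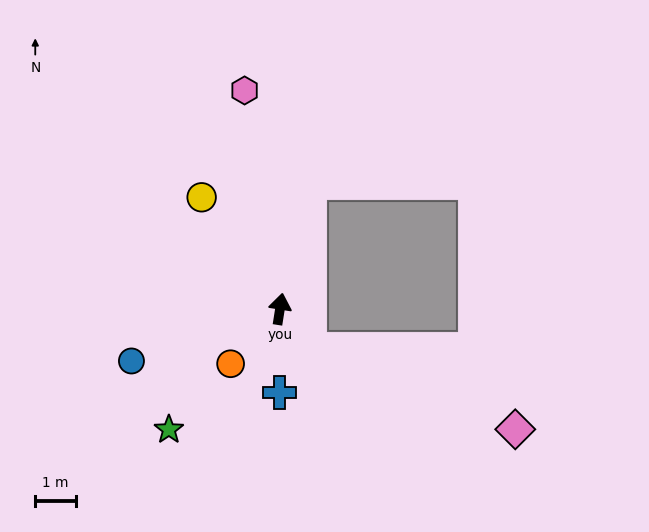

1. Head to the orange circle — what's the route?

turn left 147°, forward 1.8 m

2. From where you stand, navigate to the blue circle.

turn left 118°, forward 3.9 m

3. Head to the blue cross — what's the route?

turn right 171°, forward 2.1 m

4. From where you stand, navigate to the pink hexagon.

turn left 18°, forward 5.5 m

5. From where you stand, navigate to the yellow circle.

turn left 44°, forward 3.4 m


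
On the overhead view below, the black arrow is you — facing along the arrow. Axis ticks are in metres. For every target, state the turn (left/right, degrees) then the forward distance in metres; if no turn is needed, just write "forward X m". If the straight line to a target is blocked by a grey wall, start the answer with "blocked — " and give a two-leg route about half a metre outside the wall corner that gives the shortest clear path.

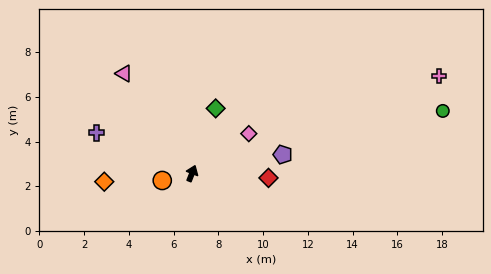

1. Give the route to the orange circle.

turn left 125°, forward 1.4 m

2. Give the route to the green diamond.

forward 3.1 m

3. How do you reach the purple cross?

turn left 88°, forward 4.6 m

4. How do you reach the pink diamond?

turn right 34°, forward 3.1 m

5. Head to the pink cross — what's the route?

turn right 47°, forward 11.9 m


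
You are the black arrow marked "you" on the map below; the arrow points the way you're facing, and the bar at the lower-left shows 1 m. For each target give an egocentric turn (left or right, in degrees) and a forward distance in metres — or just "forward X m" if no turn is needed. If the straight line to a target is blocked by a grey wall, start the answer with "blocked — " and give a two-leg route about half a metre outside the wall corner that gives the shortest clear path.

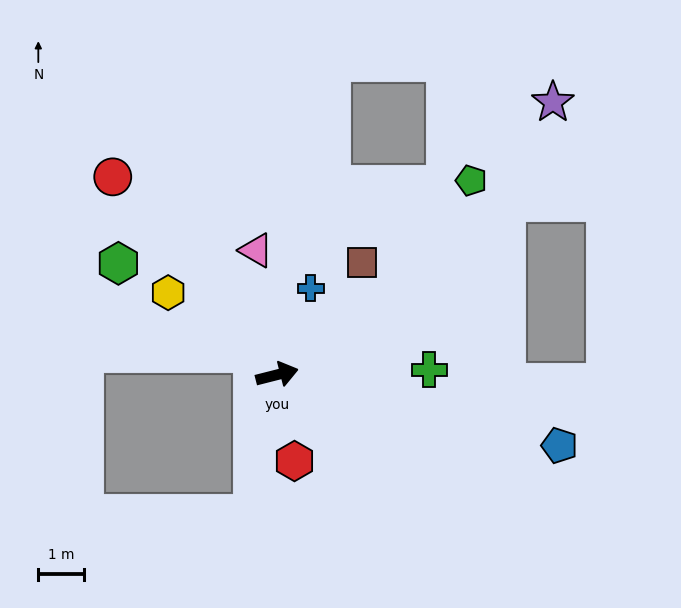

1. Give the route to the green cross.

turn right 12°, forward 3.3 m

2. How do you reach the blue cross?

turn left 55°, forward 2.0 m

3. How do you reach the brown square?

turn left 39°, forward 3.1 m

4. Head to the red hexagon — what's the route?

turn right 93°, forward 1.9 m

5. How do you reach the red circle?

turn left 115°, forward 5.6 m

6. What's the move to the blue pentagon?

turn right 28°, forward 6.4 m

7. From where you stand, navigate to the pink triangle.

turn left 85°, forward 2.8 m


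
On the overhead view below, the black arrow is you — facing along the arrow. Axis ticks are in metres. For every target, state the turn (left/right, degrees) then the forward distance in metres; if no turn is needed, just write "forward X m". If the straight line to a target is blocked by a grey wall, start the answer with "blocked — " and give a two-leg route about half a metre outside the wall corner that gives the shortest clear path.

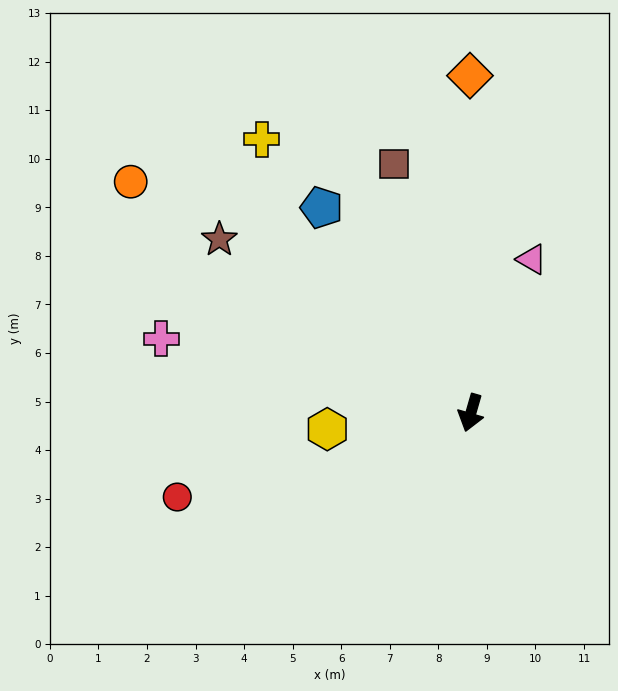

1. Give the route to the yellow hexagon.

turn right 67°, forward 3.0 m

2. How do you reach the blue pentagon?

turn right 128°, forward 5.2 m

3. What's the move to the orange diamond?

turn right 164°, forward 6.9 m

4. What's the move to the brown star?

turn right 109°, forward 6.3 m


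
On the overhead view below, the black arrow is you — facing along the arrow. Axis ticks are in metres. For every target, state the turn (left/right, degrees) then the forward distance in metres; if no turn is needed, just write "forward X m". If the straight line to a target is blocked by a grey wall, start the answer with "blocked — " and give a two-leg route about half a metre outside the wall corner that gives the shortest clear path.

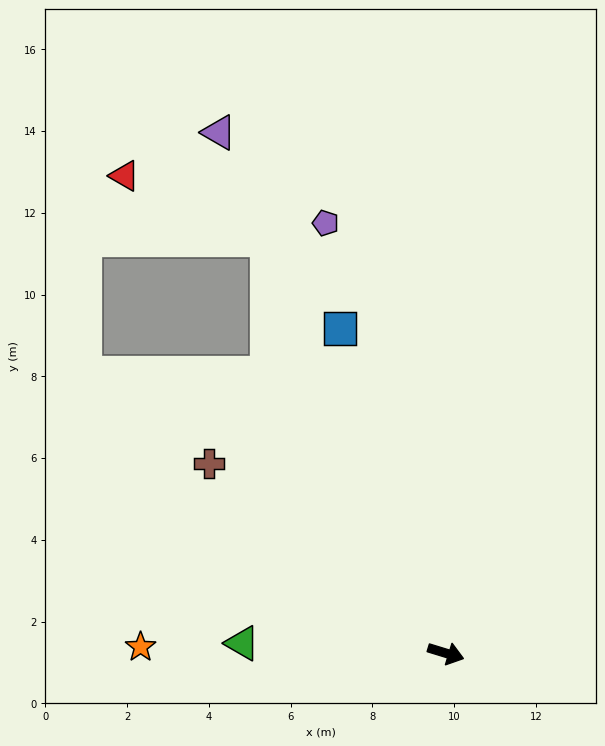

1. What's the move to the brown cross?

turn left 158°, forward 7.4 m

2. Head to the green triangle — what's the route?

turn right 166°, forward 5.0 m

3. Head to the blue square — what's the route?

turn left 125°, forward 8.4 m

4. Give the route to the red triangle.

blocked — turn left 130°, forward 11.0 m, then turn left 43°, forward 3.8 m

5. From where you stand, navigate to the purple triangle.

turn left 131°, forward 13.9 m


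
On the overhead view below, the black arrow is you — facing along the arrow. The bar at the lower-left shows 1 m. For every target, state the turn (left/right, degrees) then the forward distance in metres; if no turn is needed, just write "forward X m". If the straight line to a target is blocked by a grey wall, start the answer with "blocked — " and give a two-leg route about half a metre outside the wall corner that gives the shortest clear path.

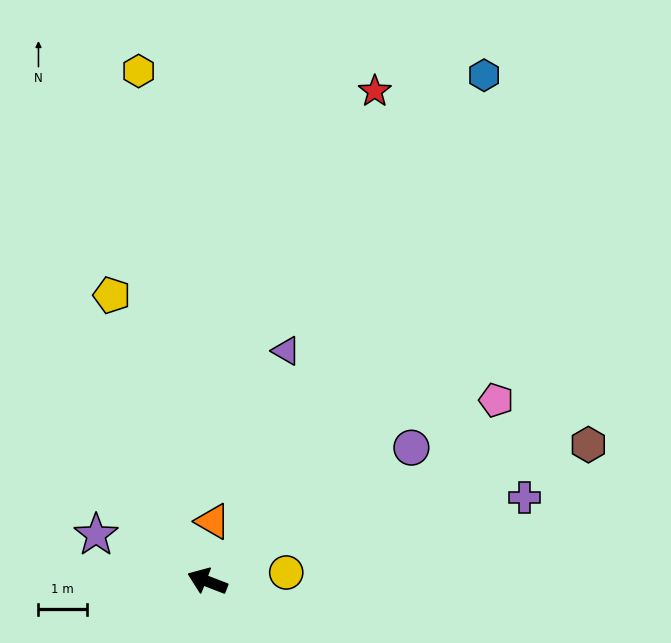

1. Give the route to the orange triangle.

turn right 74°, forward 1.2 m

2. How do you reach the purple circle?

turn right 126°, forward 5.0 m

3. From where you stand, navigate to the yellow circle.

turn right 152°, forward 1.6 m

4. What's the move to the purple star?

forward 2.5 m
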